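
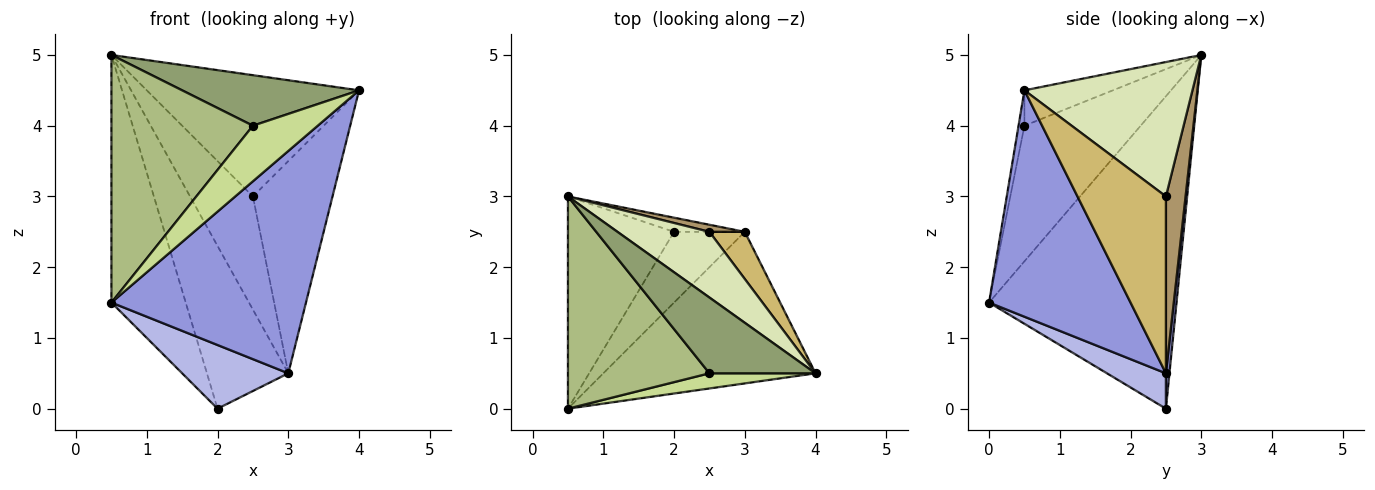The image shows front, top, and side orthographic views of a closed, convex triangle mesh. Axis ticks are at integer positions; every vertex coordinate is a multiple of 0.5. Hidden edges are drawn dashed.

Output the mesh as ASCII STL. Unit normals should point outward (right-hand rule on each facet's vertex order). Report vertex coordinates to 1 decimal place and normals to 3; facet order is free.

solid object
 facet normal -0.887 0.351 -0.301
  outer loop
   vertex 2.0 2.5 0.0
   vertex 0.5 0.0 1.5
   vertex 0.5 3.0 5.0
  endloop
 endfacet
 facet normal 0.043 0.995 -0.087
  outer loop
   vertex 3.0 2.5 0.5
   vertex 2.0 2.5 0.0
   vertex 0.5 3.0 5.0
  endloop
 endfacet
 facet normal 0.515 -0.708 -0.483
  outer loop
   vertex 3.0 2.5 0.5
   vertex 4.0 0.5 4.5
   vertex 0.5 0.0 1.5
  endloop
 endfacet
 facet normal 0.348 -0.627 -0.697
  outer loop
   vertex 3.0 2.5 0.5
   vertex 0.5 0.0 1.5
   vertex 2.0 2.5 0.0
  endloop
 endfacet
 facet normal -0.267 -0.535 0.802
  outer loop
   vertex 2.5 0.5 4.0
   vertex 4.0 0.5 4.5
   vertex 0.5 3.0 5.0
  endloop
 endfacet
 facet normal -0.529 -0.644 0.552
  outer loop
   vertex 2.5 0.5 4.0
   vertex 0.5 3.0 5.0
   vertex 0.5 0.0 1.5
  endloop
 endfacet
 facet normal -0.087 -0.961 0.262
  outer loop
   vertex 2.5 0.5 4.0
   vertex 0.5 0.0 1.5
   vertex 4.0 0.5 4.5
  endloop
 endfacet
 facet normal 0.571 0.722 0.391
  outer loop
   vertex 2.5 2.5 3.0
   vertex 0.5 3.0 5.0
   vertex 4.0 0.5 4.5
  endloop
 endfacet
 facet normal 0.298 0.953 0.060
  outer loop
   vertex 2.5 2.5 3.0
   vertex 3.0 2.5 0.5
   vertex 0.5 3.0 5.0
  endloop
 endfacet
 facet normal 0.735 0.662 0.147
  outer loop
   vertex 2.5 2.5 3.0
   vertex 4.0 0.5 4.5
   vertex 3.0 2.5 0.5
  endloop
 endfacet
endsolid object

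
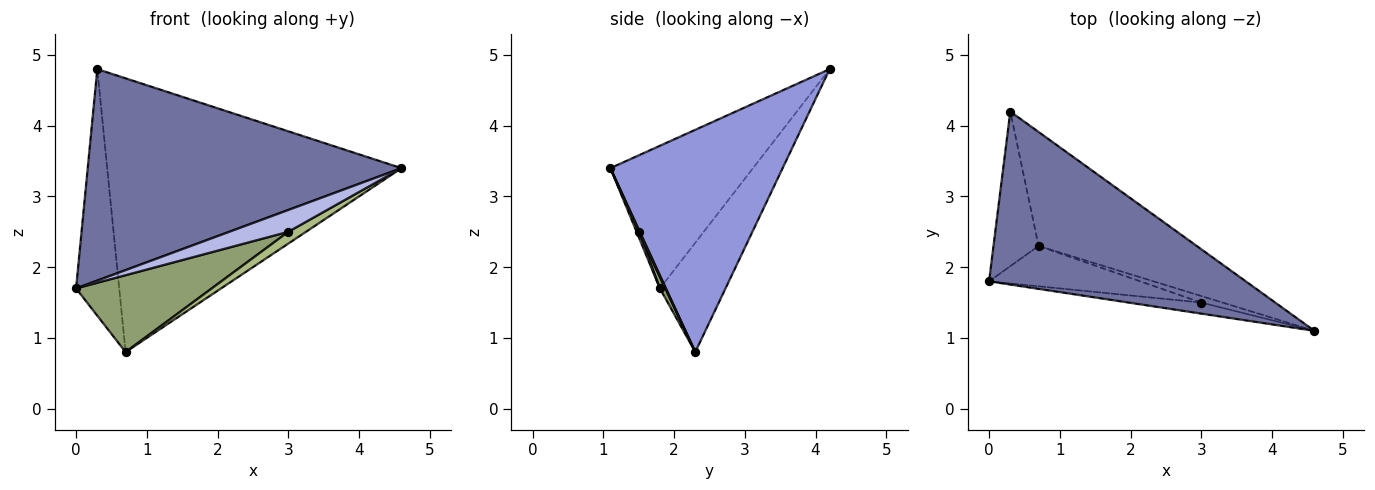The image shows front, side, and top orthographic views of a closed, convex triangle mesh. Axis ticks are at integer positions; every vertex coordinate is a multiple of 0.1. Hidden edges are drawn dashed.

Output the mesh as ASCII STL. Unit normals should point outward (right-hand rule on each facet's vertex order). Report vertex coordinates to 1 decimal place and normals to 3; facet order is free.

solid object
 facet normal -0.332 -0.730 0.597
  outer loop
   vertex 0.3 4.2 4.8
   vertex 0.0 1.8 1.7
   vertex 4.6 1.1 3.4
  endloop
 endfacet
 facet normal -0.790 0.520 -0.326
  outer loop
   vertex 0.7 2.3 0.8
   vertex 0.0 1.8 1.7
   vertex 0.3 4.2 4.8
  endloop
 endfacet
 facet normal 0.475 0.812 -0.338
  outer loop
   vertex 0.7 2.3 0.8
   vertex 0.3 4.2 4.8
   vertex 4.6 1.1 3.4
  endloop
 endfacet
 facet normal 0.031 -0.891 -0.452
  outer loop
   vertex 3.0 1.5 2.5
   vertex 4.6 1.1 3.4
   vertex 0.0 1.8 1.7
  endloop
 endfacet
 facet normal 0.035 -0.885 -0.464
  outer loop
   vertex 3.0 1.5 2.5
   vertex 0.0 1.8 1.7
   vertex 0.7 2.3 0.8
  endloop
 endfacet
 facet normal 0.054 -0.874 -0.484
  outer loop
   vertex 3.0 1.5 2.5
   vertex 0.7 2.3 0.8
   vertex 4.6 1.1 3.4
  endloop
 endfacet
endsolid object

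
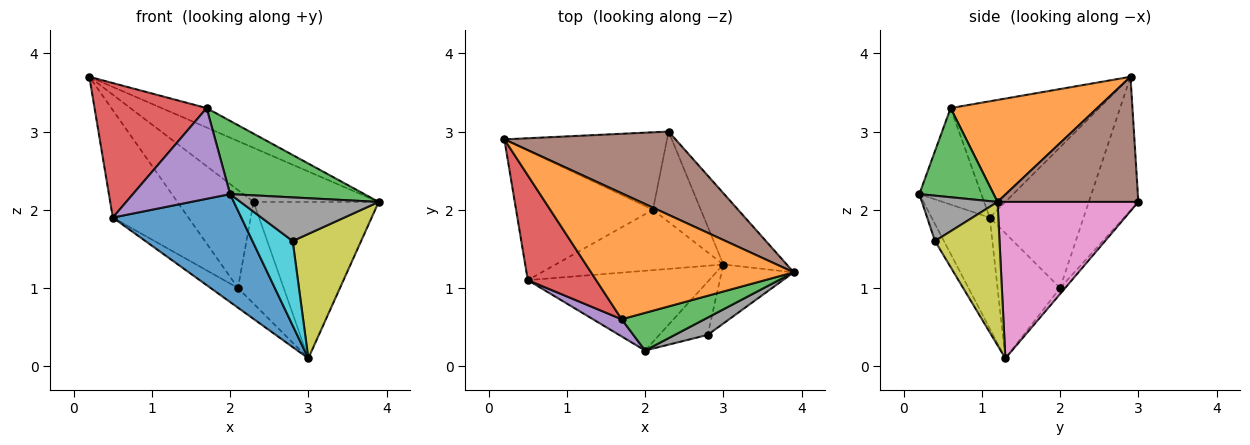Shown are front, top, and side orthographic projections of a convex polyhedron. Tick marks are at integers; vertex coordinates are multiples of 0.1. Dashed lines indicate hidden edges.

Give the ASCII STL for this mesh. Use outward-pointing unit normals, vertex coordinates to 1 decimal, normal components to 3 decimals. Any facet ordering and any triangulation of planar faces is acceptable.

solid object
 facet normal -0.342 -0.756 -0.559
  outer loop
   vertex 0.5 1.1 1.9
   vertex 3.0 1.3 0.1
   vertex 2.0 0.2 2.2
  endloop
 endfacet
 facet normal 0.445 0.137 0.885
  outer loop
   vertex 1.7 0.6 3.3
   vertex 3.9 1.2 2.1
   vertex 0.2 2.9 3.7
  endloop
 endfacet
 facet normal 0.442 -0.798 0.411
  outer loop
   vertex 1.7 0.6 3.3
   vertex 2.0 0.2 2.2
   vertex 3.9 1.2 2.1
  endloop
 endfacet
 facet normal -0.723 -0.545 0.425
  outer loop
   vertex 1.7 0.6 3.3
   vertex 0.2 2.9 3.7
   vertex 0.5 1.1 1.9
  endloop
 endfacet
 facet normal -0.531 -0.832 0.158
  outer loop
   vertex 1.7 0.6 3.3
   vertex 0.5 1.1 1.9
   vertex 2.0 0.2 2.2
  endloop
 endfacet
 facet normal 0.523 0.465 0.715
  outer loop
   vertex 2.3 3.0 2.1
   vertex 0.2 2.9 3.7
   vertex 3.9 1.2 2.1
  endloop
 endfacet
 facet normal 0.715 0.636 -0.290
  outer loop
   vertex 2.3 3.0 2.1
   vertex 3.9 1.2 2.1
   vertex 3.0 1.3 0.1
  endloop
 endfacet
 facet normal 0.453 -0.829 0.328
  outer loop
   vertex 2.8 0.4 1.6
   vertex 3.9 1.2 2.1
   vertex 2.0 0.2 2.2
  endloop
 endfacet
 facet normal 0.648 -0.688 -0.326
  outer loop
   vertex 2.8 0.4 1.6
   vertex 3.0 1.3 0.1
   vertex 3.9 1.2 2.1
  endloop
 endfacet
 facet normal -0.185 -0.832 -0.524
  outer loop
   vertex 2.8 0.4 1.6
   vertex 2.0 0.2 2.2
   vertex 3.0 1.3 0.1
  endloop
 endfacet
 facet normal -0.579 0.253 -0.775
  outer loop
   vertex 2.1 2.0 1.0
   vertex 3.0 1.3 0.1
   vertex 0.5 1.1 1.9
  endloop
 endfacet
 facet normal -0.083 0.745 -0.662
  outer loop
   vertex 2.1 2.0 1.0
   vertex 2.3 3.0 2.1
   vertex 3.0 1.3 0.1
  endloop
 endfacet
 facet normal -0.621 0.500 -0.604
  outer loop
   vertex 2.1 2.0 1.0
   vertex 0.5 1.1 1.9
   vertex 0.2 2.9 3.7
  endloop
 endfacet
 facet normal -0.454 0.699 -0.553
  outer loop
   vertex 2.1 2.0 1.0
   vertex 0.2 2.9 3.7
   vertex 2.3 3.0 2.1
  endloop
 endfacet
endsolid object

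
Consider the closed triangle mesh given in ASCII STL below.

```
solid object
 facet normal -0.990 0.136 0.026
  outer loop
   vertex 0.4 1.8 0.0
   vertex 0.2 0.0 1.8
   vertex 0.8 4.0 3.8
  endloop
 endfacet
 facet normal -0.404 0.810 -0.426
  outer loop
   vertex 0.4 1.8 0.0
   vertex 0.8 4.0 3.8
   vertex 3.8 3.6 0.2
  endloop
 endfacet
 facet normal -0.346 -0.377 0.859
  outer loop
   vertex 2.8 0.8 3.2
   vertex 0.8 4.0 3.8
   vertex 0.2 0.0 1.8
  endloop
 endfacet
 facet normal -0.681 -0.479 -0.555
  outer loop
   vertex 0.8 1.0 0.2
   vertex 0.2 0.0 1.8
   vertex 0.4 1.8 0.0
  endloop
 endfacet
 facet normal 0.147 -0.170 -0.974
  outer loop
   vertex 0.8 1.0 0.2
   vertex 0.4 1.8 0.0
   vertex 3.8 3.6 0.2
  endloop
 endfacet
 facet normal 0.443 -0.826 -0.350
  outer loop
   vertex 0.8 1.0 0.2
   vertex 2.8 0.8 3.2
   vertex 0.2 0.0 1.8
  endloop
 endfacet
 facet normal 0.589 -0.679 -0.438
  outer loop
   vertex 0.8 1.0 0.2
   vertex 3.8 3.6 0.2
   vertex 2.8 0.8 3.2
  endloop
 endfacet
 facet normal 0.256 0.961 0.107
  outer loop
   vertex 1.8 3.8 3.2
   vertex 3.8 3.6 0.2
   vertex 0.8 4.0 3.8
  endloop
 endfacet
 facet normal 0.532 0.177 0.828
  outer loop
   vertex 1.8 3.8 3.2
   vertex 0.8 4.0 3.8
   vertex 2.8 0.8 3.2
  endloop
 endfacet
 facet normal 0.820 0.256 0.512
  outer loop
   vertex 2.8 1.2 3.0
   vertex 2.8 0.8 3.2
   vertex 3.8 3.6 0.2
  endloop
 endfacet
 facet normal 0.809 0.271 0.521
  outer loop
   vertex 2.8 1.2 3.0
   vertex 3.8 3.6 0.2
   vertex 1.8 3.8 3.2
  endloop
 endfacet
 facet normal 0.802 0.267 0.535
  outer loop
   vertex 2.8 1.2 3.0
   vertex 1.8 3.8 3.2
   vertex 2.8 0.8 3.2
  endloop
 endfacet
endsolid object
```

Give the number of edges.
18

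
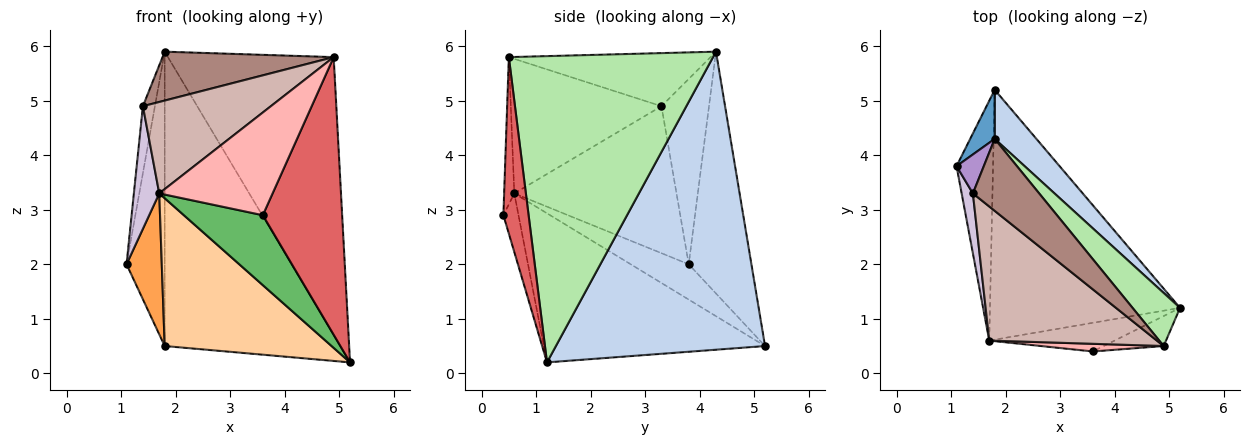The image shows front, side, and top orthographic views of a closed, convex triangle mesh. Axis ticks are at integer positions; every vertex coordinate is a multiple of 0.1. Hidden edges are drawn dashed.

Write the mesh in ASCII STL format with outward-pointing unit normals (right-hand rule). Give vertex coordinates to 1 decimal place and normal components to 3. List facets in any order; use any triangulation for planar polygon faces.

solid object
 facet normal -0.851 0.518 0.086
  outer loop
   vertex 1.8 4.3 5.9
   vertex 1.8 5.2 0.5
   vertex 1.1 3.8 2.0
  endloop
 endfacet
 facet normal 0.762 0.639 0.107
  outer loop
   vertex 1.8 4.3 5.9
   vertex 5.2 1.2 0.2
   vertex 1.8 5.2 0.5
  endloop
 endfacet
 facet normal -0.641 -0.389 -0.662
  outer loop
   vertex 1.7 0.6 3.3
   vertex 1.1 3.8 2.0
   vertex 1.8 5.2 0.5
  endloop
 endfacet
 facet normal -0.559 -0.422 -0.713
  outer loop
   vertex 1.7 0.6 3.3
   vertex 1.8 5.2 0.5
   vertex 5.2 1.2 0.2
  endloop
 endfacet
 facet normal -0.175 -0.911 -0.373
  outer loop
   vertex 1.7 0.6 3.3
   vertex 5.2 1.2 0.2
   vertex 3.6 0.4 2.9
  endloop
 endfacet
 facet normal 0.771 0.626 0.120
  outer loop
   vertex 4.9 0.5 5.8
   vertex 5.2 1.2 0.2
   vertex 1.8 4.3 5.9
  endloop
 endfacet
 facet normal 0.301 -0.948 -0.102
  outer loop
   vertex 4.9 0.5 5.8
   vertex 3.6 0.4 2.9
   vertex 5.2 1.2 0.2
  endloop
 endfacet
 facet normal -0.089 -0.993 0.074
  outer loop
   vertex 4.9 0.5 5.8
   vertex 1.7 0.6 3.3
   vertex 3.6 0.4 2.9
  endloop
 endfacet
 facet normal -0.960 0.243 0.141
  outer loop
   vertex 1.4 3.3 4.9
   vertex 1.8 4.3 5.9
   vertex 1.1 3.8 2.0
  endloop
 endfacet
 facet normal -0.985 -0.154 0.075
  outer loop
   vertex 1.4 3.3 4.9
   vertex 1.1 3.8 2.0
   vertex 1.7 0.6 3.3
  endloop
 endfacet
 facet normal -0.552 -0.469 0.690
  outer loop
   vertex 1.4 3.3 4.9
   vertex 4.9 0.5 5.8
   vertex 1.8 4.3 5.9
  endloop
 endfacet
 facet normal -0.553 -0.469 0.689
  outer loop
   vertex 1.4 3.3 4.9
   vertex 1.7 0.6 3.3
   vertex 4.9 0.5 5.8
  endloop
 endfacet
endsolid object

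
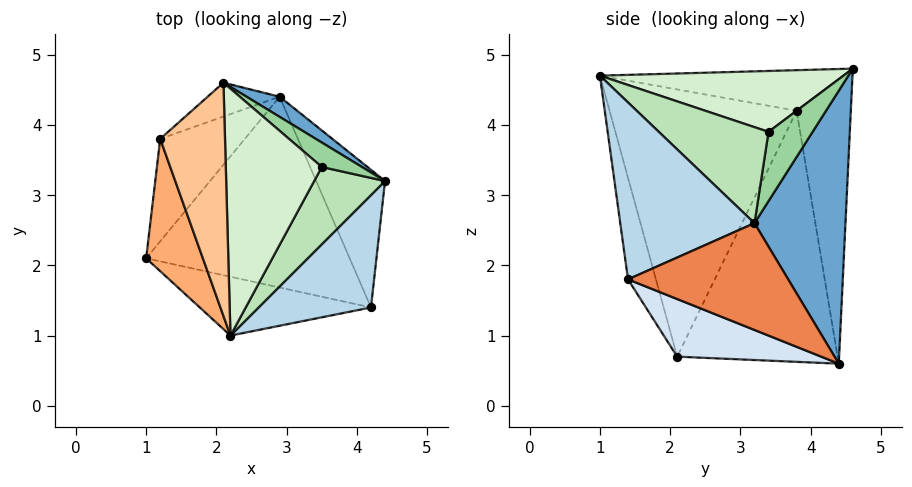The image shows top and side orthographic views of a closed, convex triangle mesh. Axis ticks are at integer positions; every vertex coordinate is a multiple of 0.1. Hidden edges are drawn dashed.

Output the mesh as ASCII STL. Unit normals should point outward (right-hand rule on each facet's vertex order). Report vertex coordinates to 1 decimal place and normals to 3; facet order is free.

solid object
 facet normal 0.566 0.822 0.069
  outer loop
   vertex 2.9 4.4 0.6
   vertex 2.1 4.6 4.8
   vertex 4.4 3.2 2.6
  endloop
 endfacet
 facet normal -0.134 -0.965 -0.225
  outer loop
   vertex 4.2 1.4 1.8
   vertex 2.2 1.0 4.7
   vertex 1.0 2.1 0.7
  endloop
 endfacet
 facet normal 0.801 -0.315 0.509
  outer loop
   vertex 4.2 1.4 1.8
   vertex 4.4 3.2 2.6
   vertex 2.2 1.0 4.7
  endloop
 endfacet
 facet normal 0.263 -0.258 -0.930
  outer loop
   vertex 4.2 1.4 1.8
   vertex 1.0 2.1 0.7
   vertex 2.9 4.4 0.6
  endloop
 endfacet
 facet normal 0.831 0.146 -0.536
  outer loop
   vertex 4.2 1.4 1.8
   vertex 2.9 4.4 0.6
   vertex 4.4 3.2 2.6
  endloop
 endfacet
 facet normal -0.934 -0.298 0.198
  outer loop
   vertex 1.2 3.8 4.2
   vertex 1.0 2.1 0.7
   vertex 2.2 1.0 4.7
  endloop
 endfacet
 facet normal -0.531 -0.038 0.847
  outer loop
   vertex 1.2 3.8 4.2
   vertex 2.2 1.0 4.7
   vertex 2.1 4.6 4.8
  endloop
 endfacet
 facet normal -0.751 0.610 -0.253
  outer loop
   vertex 1.2 3.8 4.2
   vertex 2.9 4.4 0.6
   vertex 1.0 2.1 0.7
  endloop
 endfacet
 facet normal -0.598 0.787 -0.151
  outer loop
   vertex 1.2 3.8 4.2
   vertex 2.1 4.6 4.8
   vertex 2.9 4.4 0.6
  endloop
 endfacet
 facet normal 0.731 0.535 0.424
  outer loop
   vertex 3.5 3.4 3.9
   vertex 4.4 3.2 2.6
   vertex 2.1 4.6 4.8
  endloop
 endfacet
 facet normal 0.783 -0.232 0.578
  outer loop
   vertex 3.5 3.4 3.9
   vertex 2.2 1.0 4.7
   vertex 4.4 3.2 2.6
  endloop
 endfacet
 facet normal 0.536 -0.009 0.844
  outer loop
   vertex 3.5 3.4 3.9
   vertex 2.1 4.6 4.8
   vertex 2.2 1.0 4.7
  endloop
 endfacet
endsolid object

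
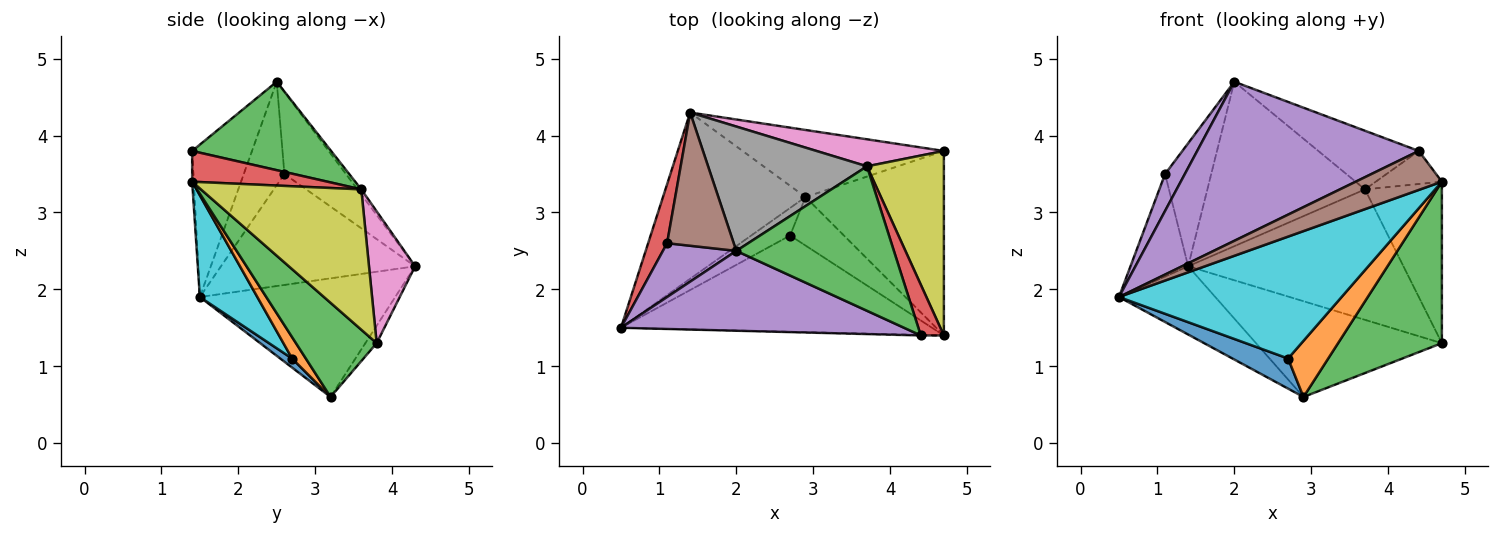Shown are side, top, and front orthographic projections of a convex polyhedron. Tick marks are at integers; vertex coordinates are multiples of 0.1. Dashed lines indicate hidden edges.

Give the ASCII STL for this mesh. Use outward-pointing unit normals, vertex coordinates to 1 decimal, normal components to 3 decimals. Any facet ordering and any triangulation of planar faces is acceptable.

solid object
 facet normal -0.610 0.301 -0.733
  outer loop
   vertex 2.9 3.2 0.6
   vertex 0.5 1.5 1.9
   vertex 1.4 4.3 2.3
  endloop
 endfacet
 facet normal -0.050 0.818 -0.573
  outer loop
   vertex 2.9 3.2 0.6
   vertex 1.4 4.3 2.3
   vertex 4.7 3.8 1.3
  endloop
 endfacet
 facet normal 0.456 -0.586 -0.670
  outer loop
   vertex 2.9 3.2 0.6
   vertex 4.7 3.8 1.3
   vertex 4.7 1.4 3.4
  endloop
 endfacet
 facet normal -0.946 0.281 0.162
  outer loop
   vertex 1.1 2.6 3.5
   vertex 1.4 4.3 2.3
   vertex 0.5 1.5 1.9
  endloop
 endfacet
 facet normal -0.758 -0.369 0.538
  outer loop
   vertex 1.1 2.6 3.5
   vertex 0.5 1.5 1.9
   vertex 2.0 2.5 4.7
  endloop
 endfacet
 facet normal -0.671 0.503 0.545
  outer loop
   vertex 1.1 2.6 3.5
   vertex 2.0 2.5 4.7
   vertex 1.4 4.3 2.3
  endloop
 endfacet
 facet normal 0.205 0.958 0.199
  outer loop
   vertex 3.7 3.6 3.3
   vertex 4.7 3.8 1.3
   vertex 1.4 4.3 2.3
  endloop
 endfacet
 facet normal -0.019 0.798 0.603
  outer loop
   vertex 3.7 3.6 3.3
   vertex 1.4 4.3 2.3
   vertex 2.0 2.5 4.7
  endloop
 endfacet
 facet normal 0.808 0.388 0.443
  outer loop
   vertex 3.7 3.6 3.3
   vertex 4.7 1.4 3.4
   vertex 4.7 3.8 1.3
  endloop
 endfacet
 facet normal 0.199 -0.769 -0.607
  outer loop
   vertex 2.7 2.7 1.1
   vertex 4.7 1.4 3.4
   vertex 0.5 1.5 1.9
  endloop
 endfacet
 facet normal 0.155 -0.729 -0.667
  outer loop
   vertex 2.7 2.7 1.1
   vertex 0.5 1.5 1.9
   vertex 2.9 3.2 0.6
  endloop
 endfacet
 facet normal 0.251 -0.733 -0.632
  outer loop
   vertex 2.7 2.7 1.1
   vertex 2.9 3.2 0.6
   vertex 4.7 1.4 3.4
  endloop
 endfacet
 facet normal 0.461 0.334 0.822
  outer loop
   vertex 4.4 1.4 3.8
   vertex 3.7 3.6 3.3
   vertex 2.0 2.5 4.7
  endloop
 endfacet
 facet normal 0.745 0.364 0.559
  outer loop
   vertex 4.4 1.4 3.8
   vertex 4.7 1.4 3.4
   vertex 3.7 3.6 3.3
  endloop
 endfacet
 facet normal -0.235 -0.869 0.436
  outer loop
   vertex 4.4 1.4 3.8
   vertex 2.0 2.5 4.7
   vertex 0.5 1.5 1.9
  endloop
 endfacet
 facet normal -0.019 -1.000 -0.014
  outer loop
   vertex 4.4 1.4 3.8
   vertex 0.5 1.5 1.9
   vertex 4.7 1.4 3.4
  endloop
 endfacet
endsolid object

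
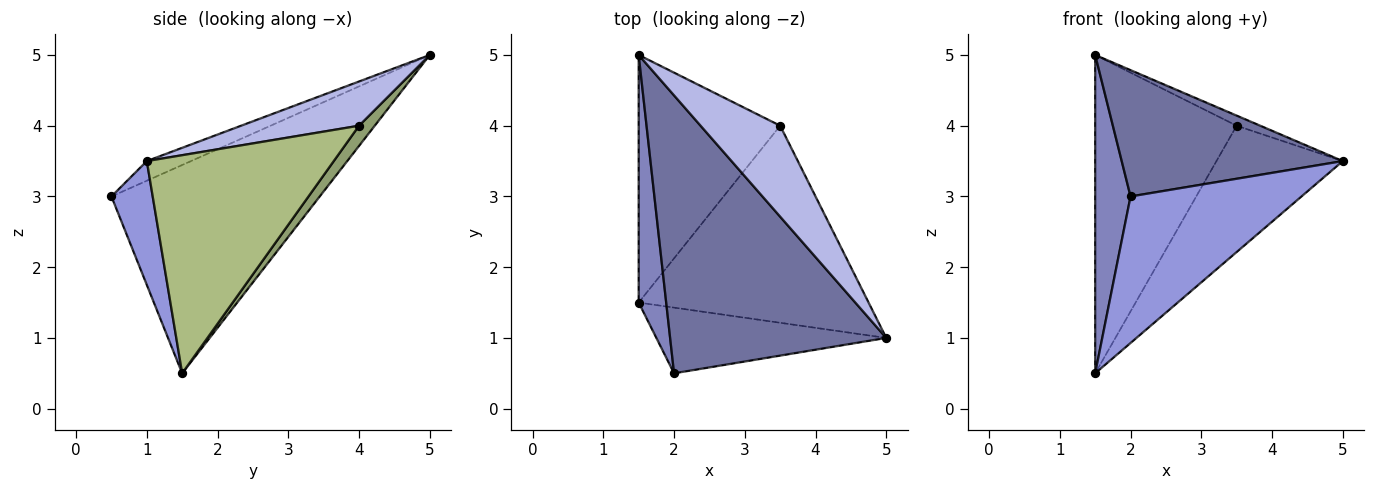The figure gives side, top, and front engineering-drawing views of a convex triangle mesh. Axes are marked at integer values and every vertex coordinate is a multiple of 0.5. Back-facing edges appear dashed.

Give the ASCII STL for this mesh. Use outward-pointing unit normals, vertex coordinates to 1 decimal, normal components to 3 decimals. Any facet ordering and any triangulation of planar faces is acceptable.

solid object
 facet normal -0.082 -0.412 0.907
  outer loop
   vertex 2.0 0.5 3.0
   vertex 5.0 1.0 3.5
   vertex 1.5 5.0 5.0
  endloop
 endfacet
 facet normal -0.978 -0.166 0.129
  outer loop
   vertex 1.5 1.5 0.5
   vertex 2.0 0.5 3.0
   vertex 1.5 5.0 5.0
  endloop
 endfacet
 facet normal 0.215 -0.891 -0.399
  outer loop
   vertex 1.5 1.5 0.5
   vertex 5.0 1.0 3.5
   vertex 2.0 0.5 3.0
  endloop
 endfacet
 facet normal 0.483 0.097 0.870
  outer loop
   vertex 3.5 4.0 4.0
   vertex 1.5 5.0 5.0
   vertex 5.0 1.0 3.5
  endloop
 endfacet
 facet normal 0.087 0.786 -0.612
  outer loop
   vertex 3.5 4.0 4.0
   vertex 1.5 1.5 0.5
   vertex 1.5 5.0 5.0
  endloop
 endfacet
 facet normal 0.624 0.422 -0.658
  outer loop
   vertex 3.5 4.0 4.0
   vertex 5.0 1.0 3.5
   vertex 1.5 1.5 0.5
  endloop
 endfacet
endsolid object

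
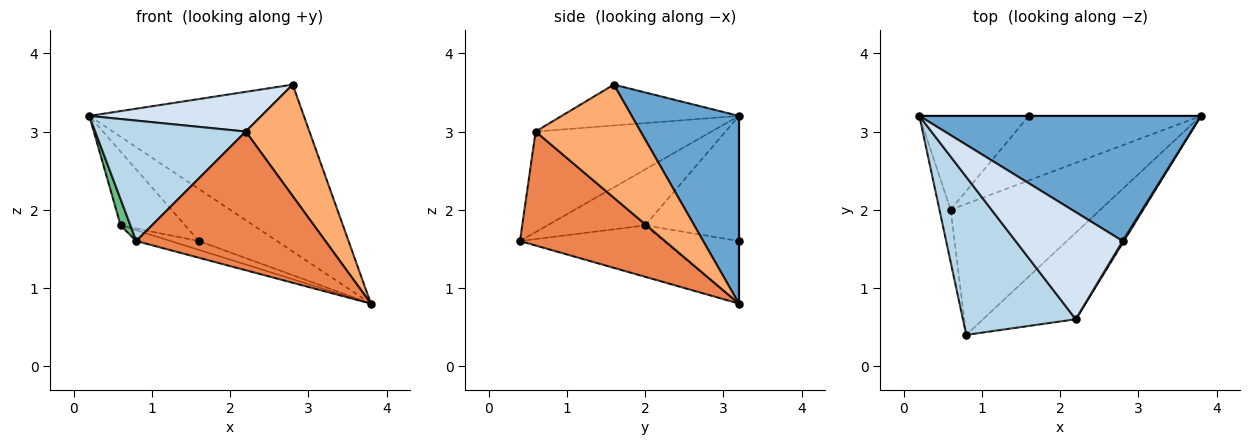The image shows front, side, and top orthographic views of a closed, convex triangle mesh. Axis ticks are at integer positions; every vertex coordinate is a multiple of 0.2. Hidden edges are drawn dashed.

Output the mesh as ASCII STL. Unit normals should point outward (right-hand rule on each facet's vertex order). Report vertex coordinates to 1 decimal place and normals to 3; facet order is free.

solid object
 facet normal 0.371 0.743 0.557
  outer loop
   vertex 2.8 1.6 3.6
   vertex 3.8 3.2 0.8
   vertex 0.2 3.2 3.2
  endloop
 endfacet
 facet normal 0.000 1.000 0.000
  outer loop
   vertex 1.6 3.2 1.6
   vertex 0.2 3.2 3.2
   vertex 3.8 3.2 0.8
  endloop
 endfacet
 facet normal -0.578 -0.495 0.649
  outer loop
   vertex 2.2 0.6 3.0
   vertex 0.2 3.2 3.2
   vertex 0.8 0.4 1.6
  endloop
 endfacet
 facet normal -0.337 -0.327 0.883
  outer loop
   vertex 2.2 0.6 3.0
   vertex 2.8 1.6 3.6
   vertex 0.2 3.2 3.2
  endloop
 endfacet
 facet normal 0.545 -0.711 -0.444
  outer loop
   vertex 2.2 0.6 3.0
   vertex 0.8 0.4 1.6
   vertex 3.8 3.2 0.8
  endloop
 endfacet
 facet normal 0.855 -0.518 0.009
  outer loop
   vertex 2.2 0.6 3.0
   vertex 3.8 3.2 0.8
   vertex 2.8 1.6 3.6
  endloop
 endfacet
 facet normal -0.324 0.077 -0.943
  outer loop
   vertex 0.6 2.0 1.8
   vertex 3.8 3.2 0.8
   vertex 0.8 0.4 1.6
  endloop
 endfacet
 facet normal -0.339 0.127 -0.932
  outer loop
   vertex 0.6 2.0 1.8
   vertex 1.6 3.2 1.6
   vertex 3.8 3.2 0.8
  endloop
 endfacet
 facet normal -0.976 -0.098 -0.195
  outer loop
   vertex 0.6 2.0 1.8
   vertex 0.8 0.4 1.6
   vertex 0.2 3.2 3.2
  endloop
 endfacet
 facet normal -0.668 0.460 -0.585
  outer loop
   vertex 0.6 2.0 1.8
   vertex 0.2 3.2 3.2
   vertex 1.6 3.2 1.6
  endloop
 endfacet
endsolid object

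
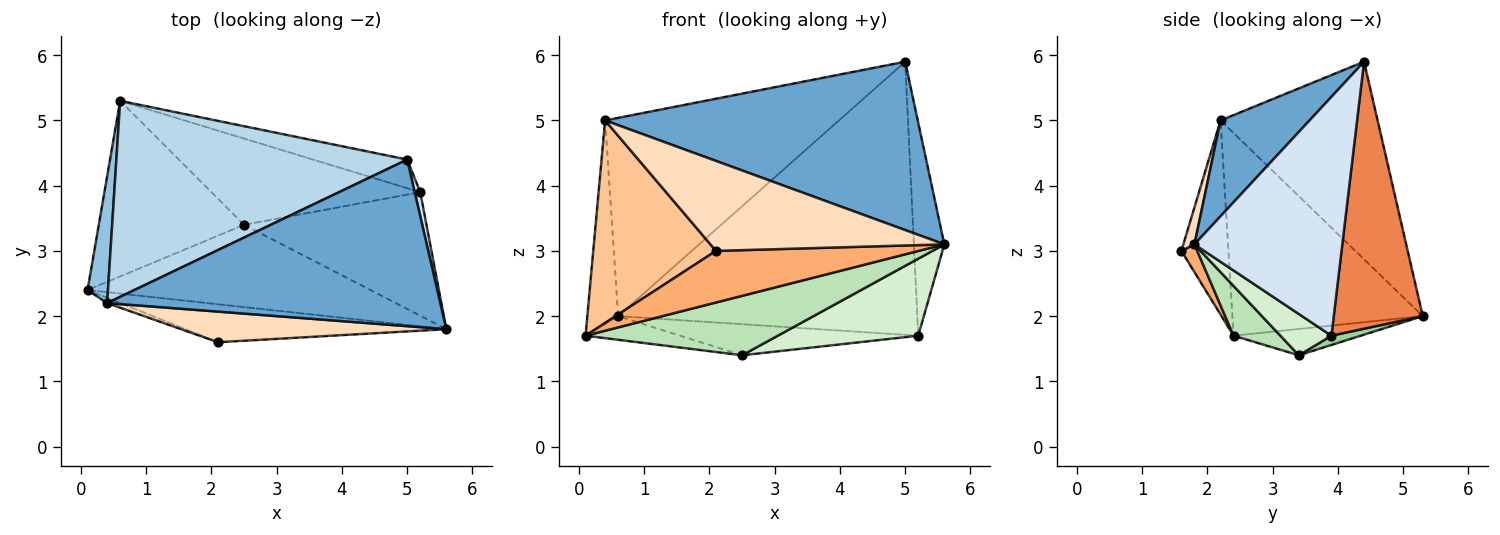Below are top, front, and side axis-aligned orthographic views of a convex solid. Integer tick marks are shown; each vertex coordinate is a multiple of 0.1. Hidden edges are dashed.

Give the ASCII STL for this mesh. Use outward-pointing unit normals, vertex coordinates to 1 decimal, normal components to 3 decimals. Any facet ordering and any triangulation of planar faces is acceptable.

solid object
 facet normal 0.198 -0.697 0.689
  outer loop
   vertex 0.4 2.2 5.0
   vertex 5.6 1.8 3.1
   vertex 5.0 4.4 5.9
  endloop
 endfacet
 facet normal -0.982 0.159 0.099
  outer loop
   vertex 0.4 2.2 5.0
   vertex 0.6 5.3 2.0
   vertex 0.1 2.4 1.7
  endloop
 endfacet
 facet normal -0.431 0.642 0.634
  outer loop
   vertex 0.4 2.2 5.0
   vertex 5.0 4.4 5.9
   vertex 0.6 5.3 2.0
  endloop
 endfacet
 facet normal 0.979 0.202 0.023
  outer loop
   vertex 5.2 3.9 1.7
   vertex 5.0 4.4 5.9
   vertex 5.6 1.8 3.1
  endloop
 endfacet
 facet normal 0.284 0.954 -0.100
  outer loop
   vertex 5.2 3.9 1.7
   vertex 0.6 5.3 2.0
   vertex 5.0 4.4 5.9
  endloop
 endfacet
 facet normal 0.063 -0.804 -0.591
  outer loop
   vertex 2.1 1.6 3.0
   vertex 0.1 2.4 1.7
   vertex 5.6 1.8 3.1
  endloop
 endfacet
 facet normal -0.358 -0.934 -0.024
  outer loop
   vertex 2.1 1.6 3.0
   vertex 0.4 2.2 5.0
   vertex 0.1 2.4 1.7
  endloop
 endfacet
 facet normal 0.045 -0.946 0.322
  outer loop
   vertex 2.1 1.6 3.0
   vertex 5.6 1.8 3.1
   vertex 0.4 2.2 5.0
  endloop
 endfacet
 facet normal -0.177 0.131 -0.975
  outer loop
   vertex 2.5 3.4 1.4
   vertex 0.1 2.4 1.7
   vertex 0.6 5.3 2.0
  endloop
 endfacet
 facet normal 0.042 0.339 -0.940
  outer loop
   vertex 2.5 3.4 1.4
   vertex 0.6 5.3 2.0
   vertex 5.2 3.9 1.7
  endloop
 endfacet
 facet normal 0.141 -0.579 -0.803
  outer loop
   vertex 2.5 3.4 1.4
   vertex 5.6 1.8 3.1
   vertex 0.1 2.4 1.7
  endloop
 endfacet
 facet normal 0.189 -0.520 -0.833
  outer loop
   vertex 2.5 3.4 1.4
   vertex 5.2 3.9 1.7
   vertex 5.6 1.8 3.1
  endloop
 endfacet
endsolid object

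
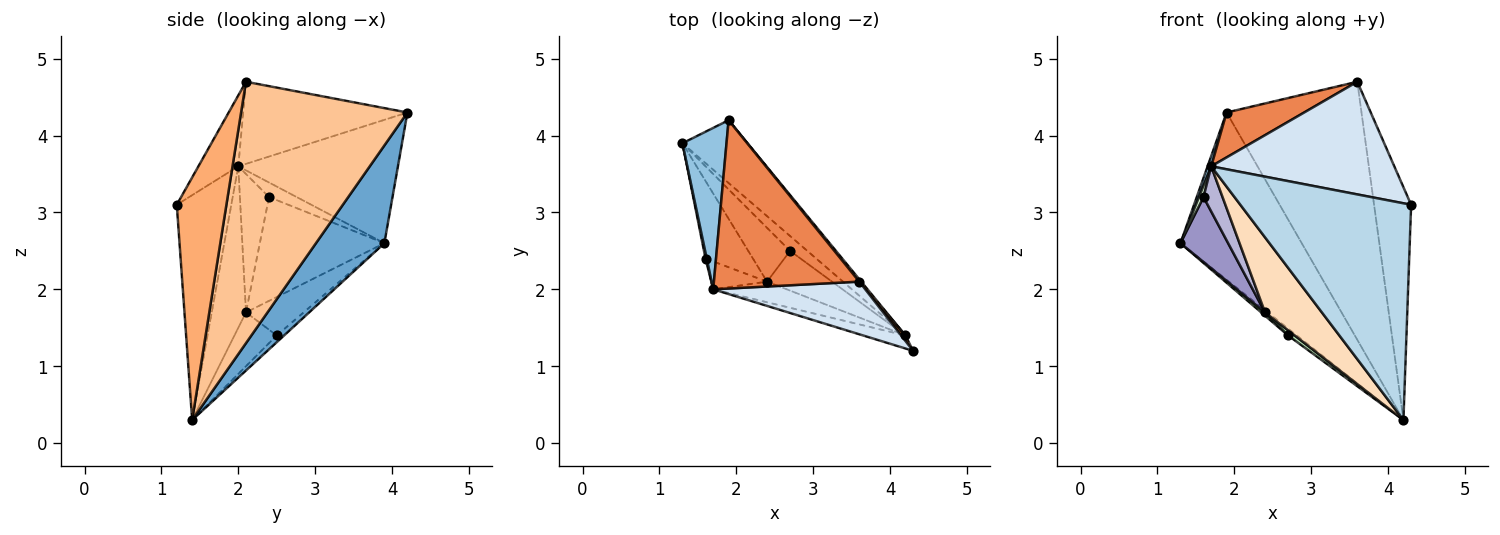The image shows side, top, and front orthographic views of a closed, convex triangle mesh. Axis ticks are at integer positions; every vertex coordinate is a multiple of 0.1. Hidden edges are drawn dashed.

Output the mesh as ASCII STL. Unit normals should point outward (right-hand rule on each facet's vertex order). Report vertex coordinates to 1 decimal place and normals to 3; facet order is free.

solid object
 facet normal 0.467 0.828 -0.311
  outer loop
   vertex 4.2 1.4 0.3
   vertex 1.3 3.9 2.6
   vertex 1.9 4.2 4.3
  endloop
 endfacet
 facet normal -0.942 -0.021 0.336
  outer loop
   vertex 1.7 2.0 3.6
   vertex 1.9 4.2 4.3
   vertex 1.3 3.9 2.6
  endloop
 endfacet
 facet normal -0.304 -0.951 -0.057
  outer loop
   vertex 1.7 2.0 3.6
   vertex 4.2 1.4 0.3
   vertex 4.3 1.2 3.1
  endloop
 endfacet
 facet normal -0.194 -0.889 0.415
  outer loop
   vertex 3.6 2.1 4.7
   vertex 1.7 2.0 3.6
   vertex 4.3 1.2 3.1
  endloop
 endfacet
 facet normal -0.479 -0.226 0.848
  outer loop
   vertex 3.6 2.1 4.7
   vertex 1.9 4.2 4.3
   vertex 1.7 2.0 3.6
  endloop
 endfacet
 facet normal 0.801 0.598 0.014
  outer loop
   vertex 3.6 2.1 4.7
   vertex 4.3 1.2 3.1
   vertex 4.2 1.4 0.3
  endloop
 endfacet
 facet normal 0.777 0.630 0.006
  outer loop
   vertex 3.6 2.1 4.7
   vertex 4.2 1.4 0.3
   vertex 1.9 4.2 4.3
  endloop
 endfacet
 facet normal -0.502 -0.834 -0.229
  outer loop
   vertex 2.4 2.1 1.7
   vertex 4.2 1.4 0.3
   vertex 1.7 2.0 3.6
  endloop
 endfacet
 facet normal -0.336 0.397 -0.854
  outer loop
   vertex 2.7 2.5 1.4
   vertex 1.3 3.9 2.6
   vertex 4.2 1.4 0.3
  endloop
 endfacet
 facet normal -0.676 -0.045 -0.736
  outer loop
   vertex 2.7 2.5 1.4
   vertex 2.4 2.1 1.7
   vertex 1.3 3.9 2.6
  endloop
 endfacet
 facet normal -0.635 -0.099 -0.766
  outer loop
   vertex 2.7 2.5 1.4
   vertex 4.2 1.4 0.3
   vertex 2.4 2.1 1.7
  endloop
 endfacet
 facet normal -0.983 -0.164 0.082
  outer loop
   vertex 1.6 2.4 3.2
   vertex 1.7 2.0 3.6
   vertex 1.3 3.9 2.6
  endloop
 endfacet
 facet normal -0.859 -0.329 -0.392
  outer loop
   vertex 1.6 2.4 3.2
   vertex 1.3 3.9 2.6
   vertex 2.4 2.1 1.7
  endloop
 endfacet
 facet normal -0.793 -0.518 -0.320
  outer loop
   vertex 1.6 2.4 3.2
   vertex 2.4 2.1 1.7
   vertex 1.7 2.0 3.6
  endloop
 endfacet
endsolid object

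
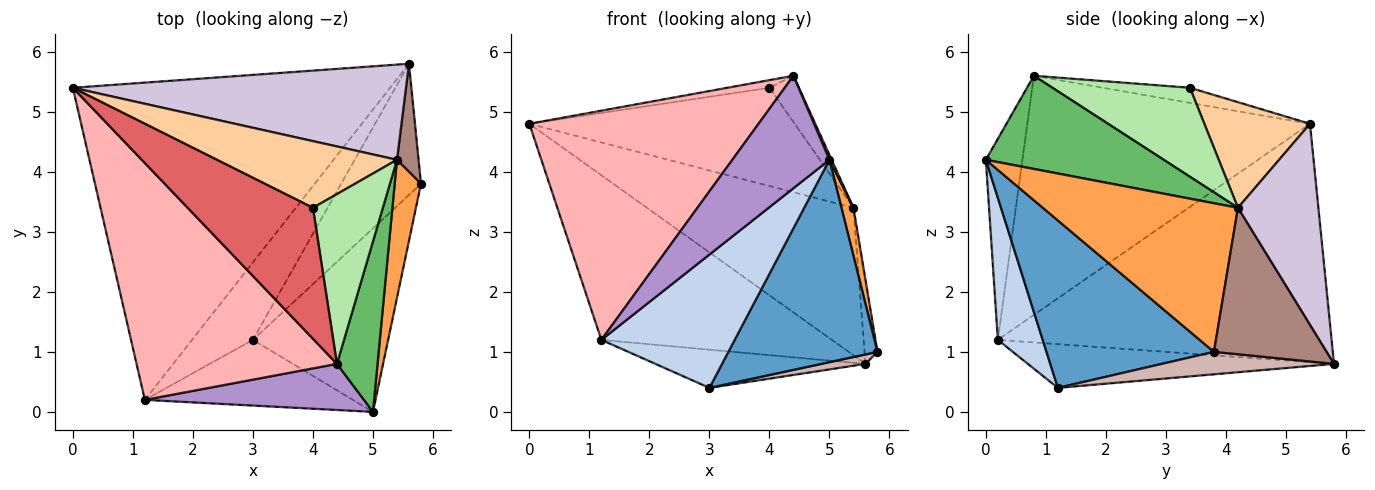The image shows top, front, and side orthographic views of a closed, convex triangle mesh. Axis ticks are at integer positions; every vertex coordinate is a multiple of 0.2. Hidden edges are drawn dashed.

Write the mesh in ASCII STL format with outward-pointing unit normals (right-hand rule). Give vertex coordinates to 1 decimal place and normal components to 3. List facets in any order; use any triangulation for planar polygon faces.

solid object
 facet normal 0.639 -0.570 -0.516
  outer loop
   vertex 3.0 1.2 0.4
   vertex 5.8 3.8 1.0
   vertex 5.0 0.0 4.2
  endloop
 endfacet
 facet normal 0.289 -0.859 -0.423
  outer loop
   vertex 1.2 0.2 1.2
   vertex 3.0 1.2 0.4
   vertex 5.0 0.0 4.2
  endloop
 endfacet
 facet normal 0.983 -0.060 0.174
  outer loop
   vertex 5.4 4.2 3.4
   vertex 5.0 0.0 4.2
   vertex 5.8 3.8 1.0
  endloop
 endfacet
 facet normal 0.313 0.786 0.533
  outer loop
   vertex 5.4 4.2 3.4
   vertex 0.0 5.4 4.8
   vertex 4.0 3.4 5.4
  endloop
 endfacet
 facet normal 0.917 -0.011 0.399
  outer loop
   vertex 4.4 0.8 5.6
   vertex 5.0 0.0 4.2
   vertex 5.4 4.2 3.4
  endloop
 endfacet
 facet normal 0.775 0.166 0.609
  outer loop
   vertex 4.4 0.8 5.6
   vertex 5.4 4.2 3.4
   vertex 4.0 3.4 5.4
  endloop
 endfacet
 facet normal -0.120 0.058 0.991
  outer loop
   vertex 4.4 0.8 5.6
   vertex 4.0 3.4 5.4
   vertex 0.0 5.4 4.8
  endloop
 endfacet
 facet normal -0.651 -0.528 0.545
  outer loop
   vertex 4.4 0.8 5.6
   vertex 0.0 5.4 4.8
   vertex 1.2 0.2 1.2
  endloop
 endfacet
 facet normal -0.329 -0.874 0.358
  outer loop
   vertex 4.4 0.8 5.6
   vertex 1.2 0.2 1.2
   vertex 5.0 0.0 4.2
  endloop
 endfacet
 facet normal 0.311 0.799 0.515
  outer loop
   vertex 5.6 5.8 0.8
   vertex 0.0 5.4 4.8
   vertex 5.4 4.2 3.4
  endloop
 endfacet
 facet normal 0.983 0.113 0.145
  outer loop
   vertex 5.6 5.8 0.8
   vertex 5.4 4.2 3.4
   vertex 5.8 3.8 1.0
  endloop
 endfacet
 facet normal 0.270 -0.069 -0.960
  outer loop
   vertex 5.6 5.8 0.8
   vertex 5.8 3.8 1.0
   vertex 3.0 1.2 0.4
  endloop
 endfacet
 facet normal -0.555 0.383 -0.738
  outer loop
   vertex 5.6 5.8 0.8
   vertex 1.2 0.2 1.2
   vertex 0.0 5.4 4.8
  endloop
 endfacet
 facet normal -0.542 0.372 -0.754
  outer loop
   vertex 5.6 5.8 0.8
   vertex 3.0 1.2 0.4
   vertex 1.2 0.2 1.2
  endloop
 endfacet
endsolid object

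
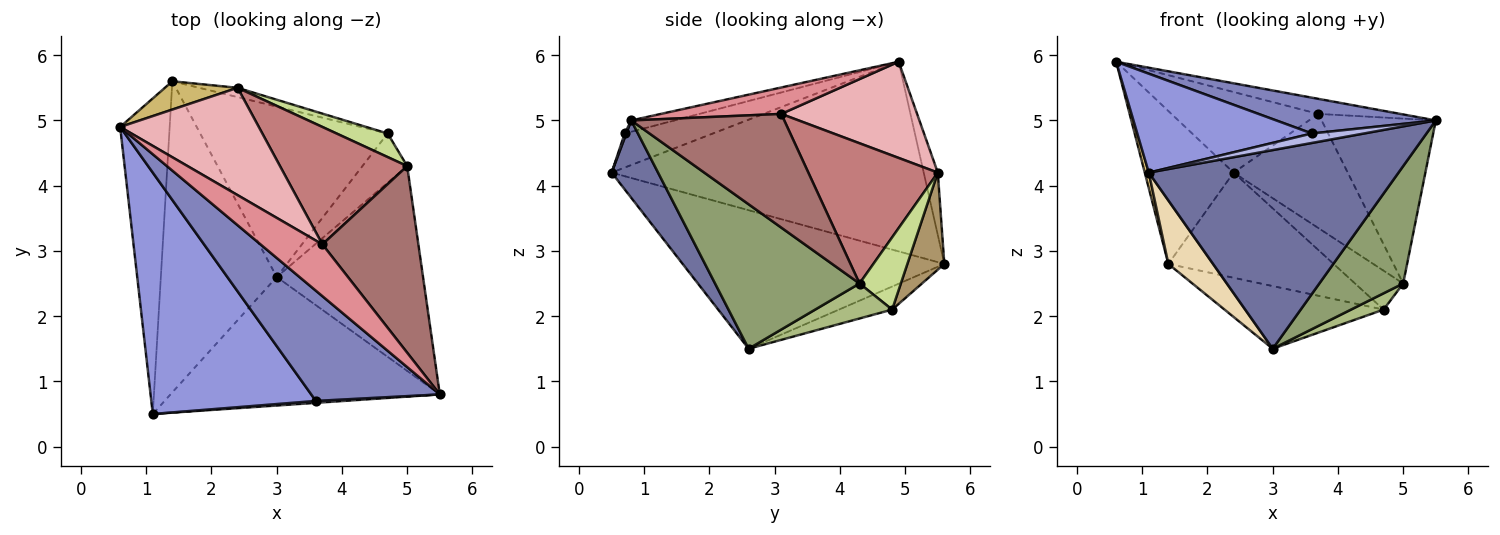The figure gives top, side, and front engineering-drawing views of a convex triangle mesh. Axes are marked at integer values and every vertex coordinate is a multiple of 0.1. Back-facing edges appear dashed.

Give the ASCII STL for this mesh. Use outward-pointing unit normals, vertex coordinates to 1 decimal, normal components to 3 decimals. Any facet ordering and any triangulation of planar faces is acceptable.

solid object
 facet normal 0.154 -0.830 -0.537
  outer loop
   vertex 3.0 2.6 1.5
   vertex 5.5 0.8 5.0
   vertex 1.1 0.5 4.2
  endloop
 endfacet
 facet normal -0.084 -0.308 0.948
  outer loop
   vertex 3.6 0.7 4.8
   vertex 5.5 0.8 5.0
   vertex 0.6 4.9 5.9
  endloop
 endfacet
 facet normal -0.188 -0.372 0.909
  outer loop
   vertex 3.6 0.7 4.8
   vertex 0.6 4.9 5.9
   vertex 1.1 0.5 4.2
  endloop
 endfacet
 facet normal 0.031 -0.980 0.199
  outer loop
   vertex 3.6 0.7 4.8
   vertex 1.1 0.5 4.2
   vertex 5.5 0.8 5.0
  endloop
 endfacet
 facet normal 0.651 -0.378 -0.659
  outer loop
   vertex 5.0 4.3 2.5
   vertex 5.5 0.8 5.0
   vertex 3.0 2.6 1.5
  endloop
 endfacet
 facet normal 0.596 -0.252 -0.762
  outer loop
   vertex 5.0 4.3 2.5
   vertex 3.0 2.6 1.5
   vertex 4.7 4.8 2.1
  endloop
 endfacet
 facet normal 0.592 0.689 0.418
  outer loop
   vertex 5.0 4.3 2.5
   vertex 4.7 4.8 2.1
   vertex 2.4 5.5 4.2
  endloop
 endfacet
 facet normal -0.115 0.343 -0.932
  outer loop
   vertex 1.4 5.6 2.8
   vertex 4.7 4.8 2.1
   vertex 3.0 2.6 1.5
  endloop
 endfacet
 facet normal 0.217 0.972 -0.086
  outer loop
   vertex 1.4 5.6 2.8
   vertex 2.4 5.5 4.2
   vertex 4.7 4.8 2.1
  endloop
 endfacet
 facet normal -0.154 0.972 0.180
  outer loop
   vertex 1.4 5.6 2.8
   vertex 0.6 4.9 5.9
   vertex 2.4 5.5 4.2
  endloop
 endfacet
 facet normal -0.968 -0.012 -0.252
  outer loop
   vertex 1.4 5.6 2.8
   vertex 1.1 0.5 4.2
   vertex 0.6 4.9 5.9
  endloop
 endfacet
 facet normal -0.761 -0.130 -0.636
  outer loop
   vertex 1.4 5.6 2.8
   vertex 3.0 2.6 1.5
   vertex 1.1 0.5 4.2
  endloop
 endfacet
 facet normal 0.664 0.495 0.560
  outer loop
   vertex 3.7 3.1 5.1
   vertex 5.5 0.8 5.0
   vertex 5.0 4.3 2.5
  endloop
 endfacet
 facet normal 0.620 0.547 0.562
  outer loop
   vertex 3.7 3.1 5.1
   vertex 5.0 4.3 2.5
   vertex 2.4 5.5 4.2
  endloop
 endfacet
 facet normal 0.379 0.258 0.889
  outer loop
   vertex 3.7 3.1 5.1
   vertex 0.6 4.9 5.9
   vertex 5.5 0.8 5.0
  endloop
 endfacet
 facet normal 0.485 0.525 0.699
  outer loop
   vertex 3.7 3.1 5.1
   vertex 2.4 5.5 4.2
   vertex 0.6 4.9 5.9
  endloop
 endfacet
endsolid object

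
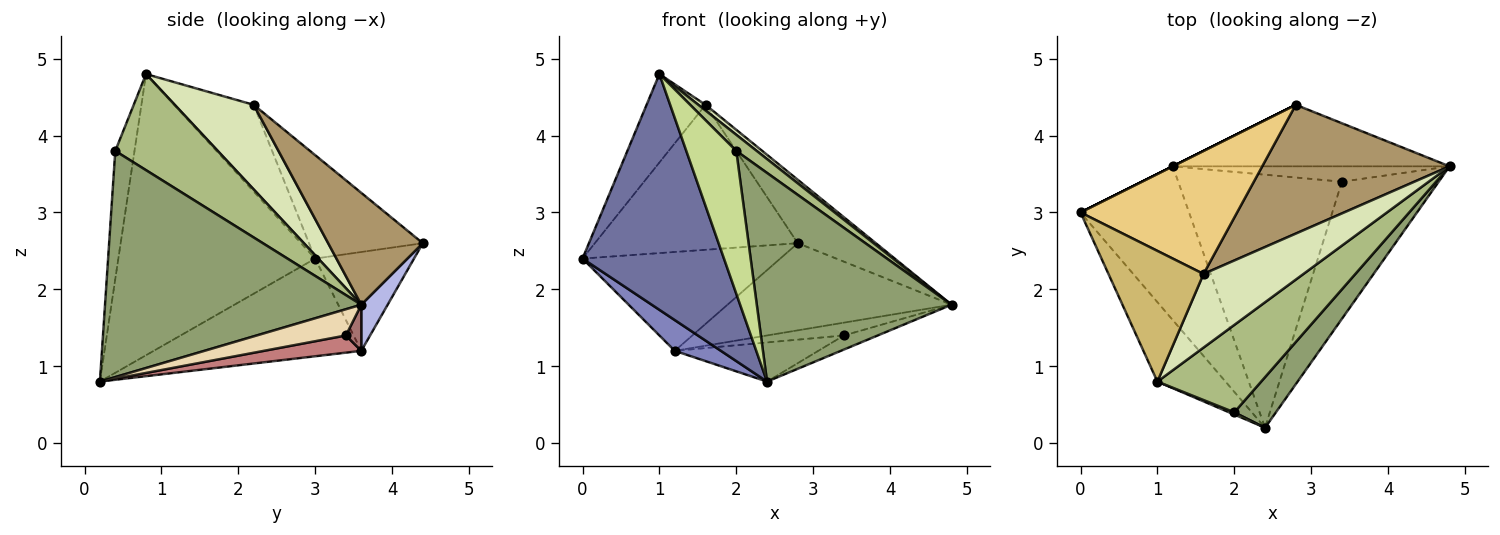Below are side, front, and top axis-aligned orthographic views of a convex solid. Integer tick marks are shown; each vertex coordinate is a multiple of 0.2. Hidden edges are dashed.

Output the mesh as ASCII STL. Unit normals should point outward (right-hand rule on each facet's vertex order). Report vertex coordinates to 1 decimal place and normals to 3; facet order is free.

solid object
 facet normal -0.797 -0.573 -0.193
  outer loop
   vertex 1.0 0.8 4.8
   vertex 0.0 3.0 2.4
   vertex 2.4 0.2 0.8
  endloop
 endfacet
 facet normal -0.662 -0.147 -0.735
  outer loop
   vertex 1.2 3.6 1.2
   vertex 2.4 0.2 0.8
   vertex 0.0 3.0 2.4
  endloop
 endfacet
 facet normal -0.447 0.894 0.000
  outer loop
   vertex 1.2 3.6 1.2
   vertex 0.0 3.0 2.4
   vertex 2.8 4.4 2.6
  endloop
 endfacet
 facet normal 0.096 0.813 -0.574
  outer loop
   vertex 1.2 3.6 1.2
   vertex 2.8 4.4 2.6
   vertex 4.8 3.6 1.8
  endloop
 endfacet
 facet normal 0.788 -0.599 0.145
  outer loop
   vertex 2.0 0.4 3.8
   vertex 2.4 0.2 0.8
   vertex 4.8 3.6 1.8
  endloop
 endfacet
 facet normal 0.673 -0.135 0.727
  outer loop
   vertex 2.0 0.4 3.8
   vertex 4.8 3.6 1.8
   vertex 1.0 0.8 4.8
  endloop
 endfacet
 facet normal -0.359 -0.933 0.014
  outer loop
   vertex 2.0 0.4 3.8
   vertex 1.0 0.8 4.8
   vertex 2.4 0.2 0.8
  endloop
 endfacet
 facet normal 0.645 -0.059 0.762
  outer loop
   vertex 1.6 2.2 4.4
   vertex 1.0 0.8 4.8
   vertex 4.8 3.6 1.8
  endloop
 endfacet
 facet normal 0.472 0.390 0.791
  outer loop
   vertex 1.6 2.2 4.4
   vertex 4.8 3.6 1.8
   vertex 2.8 4.4 2.6
  endloop
 endfacet
 facet normal -0.603 0.447 0.661
  outer loop
   vertex 1.6 2.2 4.4
   vertex 0.0 3.0 2.4
   vertex 1.0 0.8 4.8
  endloop
 endfacet
 facet normal -0.393 0.701 0.595
  outer loop
   vertex 1.6 2.2 4.4
   vertex 2.8 4.4 2.6
   vertex 0.0 3.0 2.4
  endloop
 endfacet
 facet normal 0.260 0.099 -0.960
  outer loop
   vertex 3.4 3.4 1.4
   vertex 4.8 3.6 1.8
   vertex 2.4 0.2 0.8
  endloop
 endfacet
 facet normal 0.127 0.635 -0.762
  outer loop
   vertex 3.4 3.4 1.4
   vertex 1.2 3.6 1.2
   vertex 4.8 3.6 1.8
  endloop
 endfacet
 facet normal 0.103 0.152 -0.983
  outer loop
   vertex 3.4 3.4 1.4
   vertex 2.4 0.2 0.8
   vertex 1.2 3.6 1.2
  endloop
 endfacet
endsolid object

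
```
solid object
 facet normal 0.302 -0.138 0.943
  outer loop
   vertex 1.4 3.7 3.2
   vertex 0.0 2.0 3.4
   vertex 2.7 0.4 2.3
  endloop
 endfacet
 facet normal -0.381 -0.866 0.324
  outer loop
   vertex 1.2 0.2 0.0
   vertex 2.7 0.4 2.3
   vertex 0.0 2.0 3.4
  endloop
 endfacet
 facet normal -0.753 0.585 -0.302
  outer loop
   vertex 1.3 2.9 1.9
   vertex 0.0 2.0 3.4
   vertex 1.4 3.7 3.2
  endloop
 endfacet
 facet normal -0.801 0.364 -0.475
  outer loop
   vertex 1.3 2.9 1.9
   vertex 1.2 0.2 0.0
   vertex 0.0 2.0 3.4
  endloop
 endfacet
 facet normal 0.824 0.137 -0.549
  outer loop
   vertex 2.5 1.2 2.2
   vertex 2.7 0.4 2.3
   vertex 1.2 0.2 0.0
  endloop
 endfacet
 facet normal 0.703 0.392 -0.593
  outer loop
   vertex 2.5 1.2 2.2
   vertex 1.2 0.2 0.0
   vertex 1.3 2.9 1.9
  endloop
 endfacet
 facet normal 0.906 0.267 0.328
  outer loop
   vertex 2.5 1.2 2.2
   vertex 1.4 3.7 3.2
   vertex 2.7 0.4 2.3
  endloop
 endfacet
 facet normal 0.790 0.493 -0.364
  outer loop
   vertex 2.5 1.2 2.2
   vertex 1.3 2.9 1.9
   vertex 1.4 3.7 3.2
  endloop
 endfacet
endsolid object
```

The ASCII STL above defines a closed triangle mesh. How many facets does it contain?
8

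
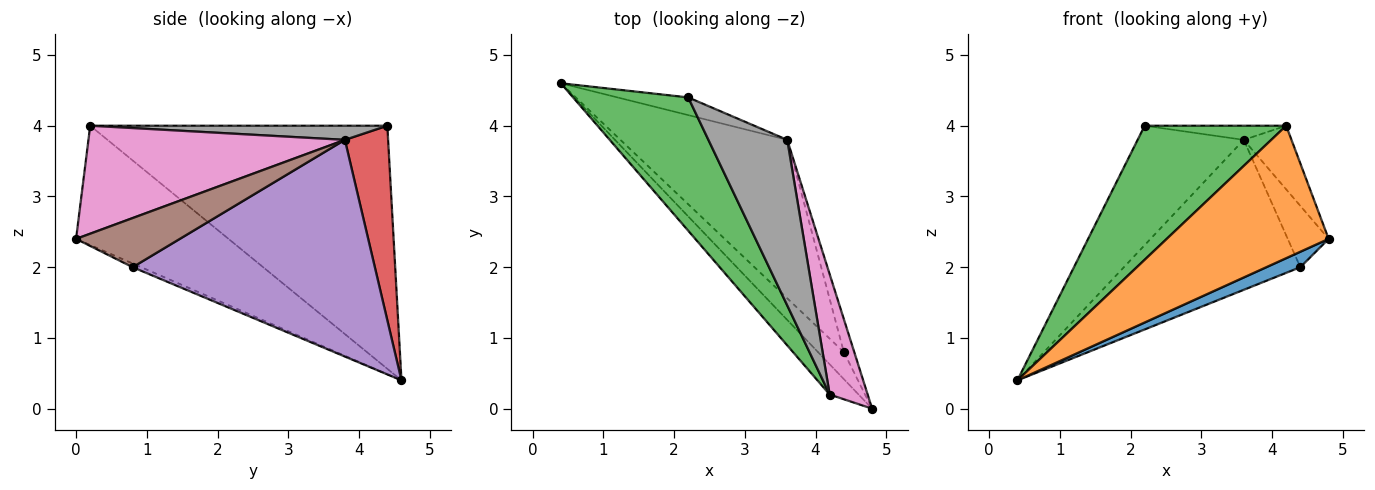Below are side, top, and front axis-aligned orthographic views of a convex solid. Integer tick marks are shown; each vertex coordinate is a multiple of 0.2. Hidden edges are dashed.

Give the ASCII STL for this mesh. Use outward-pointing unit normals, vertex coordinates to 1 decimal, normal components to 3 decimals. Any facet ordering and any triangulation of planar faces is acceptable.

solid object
 facet normal -0.123 -0.492 -0.862
  outer loop
   vertex 4.4 0.8 2.0
   vertex 4.8 0.0 2.4
   vertex 0.4 4.6 0.4
  endloop
 endfacet
 facet normal -0.676 -0.718 -0.164
  outer loop
   vertex 4.2 0.2 4.0
   vertex 0.4 4.6 0.4
   vertex 4.8 0.0 2.4
  endloop
 endfacet
 facet normal -0.830 -0.395 0.393
  outer loop
   vertex 4.2 0.2 4.0
   vertex 2.2 4.4 4.0
   vertex 0.4 4.6 0.4
  endloop
 endfacet
 facet normal 0.374 0.917 -0.136
  outer loop
   vertex 3.6 3.8 3.8
   vertex 0.4 4.6 0.4
   vertex 2.2 4.4 4.0
  endloop
 endfacet
 facet normal 0.686 0.500 -0.528
  outer loop
   vertex 3.6 3.8 3.8
   vertex 4.4 0.8 2.0
   vertex 0.4 4.6 0.4
  endloop
 endfacet
 facet normal 0.913 0.360 -0.194
  outer loop
   vertex 3.6 3.8 3.8
   vertex 4.8 0.0 2.4
   vertex 4.4 0.8 2.0
  endloop
 endfacet
 facet normal 0.929 0.173 0.327
  outer loop
   vertex 3.6 3.8 3.8
   vertex 4.2 0.2 4.0
   vertex 4.8 0.0 2.4
  endloop
 endfacet
 facet normal 0.176 0.084 0.981
  outer loop
   vertex 3.6 3.8 3.8
   vertex 2.2 4.4 4.0
   vertex 4.2 0.2 4.0
  endloop
 endfacet
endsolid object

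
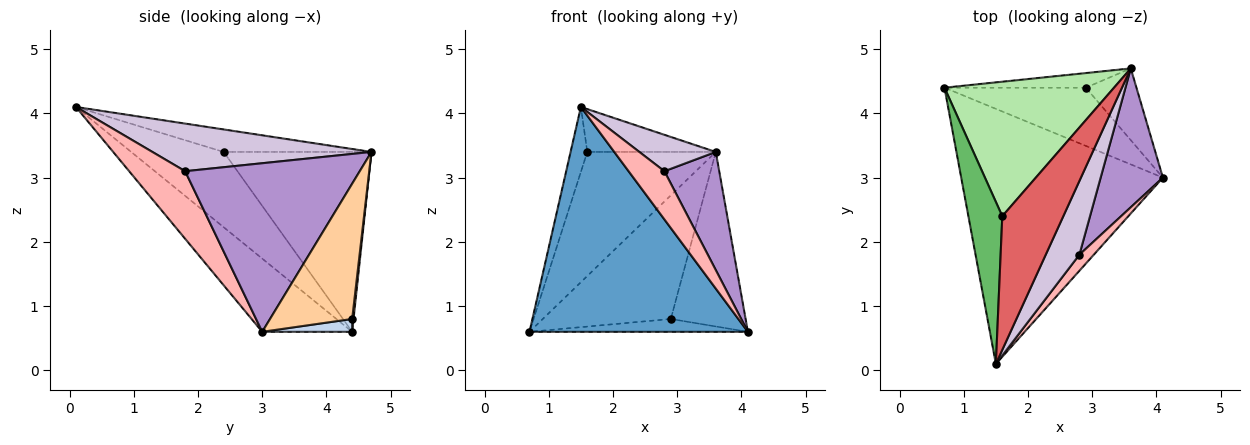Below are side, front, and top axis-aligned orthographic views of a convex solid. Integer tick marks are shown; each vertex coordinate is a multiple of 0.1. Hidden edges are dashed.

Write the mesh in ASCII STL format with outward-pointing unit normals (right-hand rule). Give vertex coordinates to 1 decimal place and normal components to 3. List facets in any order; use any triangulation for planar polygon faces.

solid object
 facet normal -0.263 -0.638 -0.724
  outer loop
   vertex 1.5 0.1 4.1
   vertex 0.7 4.4 0.6
   vertex 4.1 3.0 0.6
  endloop
 endfacet
 facet normal 0.088 0.215 -0.973
  outer loop
   vertex 2.9 4.4 0.8
   vertex 4.1 3.0 0.6
   vertex 0.7 4.4 0.6
  endloop
 endfacet
 facet normal 0.011 0.993 -0.117
  outer loop
   vertex 2.9 4.4 0.8
   vertex 0.7 4.4 0.6
   vertex 3.6 4.7 3.4
  endloop
 endfacet
 facet normal 0.713 0.649 -0.267
  outer loop
   vertex 2.9 4.4 0.8
   vertex 3.6 4.7 3.4
   vertex 4.1 3.0 0.6
  endloop
 endfacet
 facet normal -0.900 0.162 0.405
  outer loop
   vertex 1.6 2.4 3.4
   vertex 0.7 4.4 0.6
   vertex 1.5 0.1 4.1
  endloop
 endfacet
 facet normal -0.615 0.535 0.580
  outer loop
   vertex 1.6 2.4 3.4
   vertex 3.6 4.7 3.4
   vertex 0.7 4.4 0.6
  endloop
 endfacet
 facet normal -0.331 0.288 0.899
  outer loop
   vertex 1.6 2.4 3.4
   vertex 1.5 0.1 4.1
   vertex 3.6 4.7 3.4
  endloop
 endfacet
 facet normal 0.829 -0.530 0.177
  outer loop
   vertex 2.8 1.8 3.1
   vertex 1.5 0.1 4.1
   vertex 4.1 3.0 0.6
  endloop
 endfacet
 facet normal 0.900 -0.283 0.332
  outer loop
   vertex 2.8 1.8 3.1
   vertex 4.1 3.0 0.6
   vertex 3.6 4.7 3.4
  endloop
 endfacet
 facet normal 0.785 -0.274 0.555
  outer loop
   vertex 2.8 1.8 3.1
   vertex 3.6 4.7 3.4
   vertex 1.5 0.1 4.1
  endloop
 endfacet
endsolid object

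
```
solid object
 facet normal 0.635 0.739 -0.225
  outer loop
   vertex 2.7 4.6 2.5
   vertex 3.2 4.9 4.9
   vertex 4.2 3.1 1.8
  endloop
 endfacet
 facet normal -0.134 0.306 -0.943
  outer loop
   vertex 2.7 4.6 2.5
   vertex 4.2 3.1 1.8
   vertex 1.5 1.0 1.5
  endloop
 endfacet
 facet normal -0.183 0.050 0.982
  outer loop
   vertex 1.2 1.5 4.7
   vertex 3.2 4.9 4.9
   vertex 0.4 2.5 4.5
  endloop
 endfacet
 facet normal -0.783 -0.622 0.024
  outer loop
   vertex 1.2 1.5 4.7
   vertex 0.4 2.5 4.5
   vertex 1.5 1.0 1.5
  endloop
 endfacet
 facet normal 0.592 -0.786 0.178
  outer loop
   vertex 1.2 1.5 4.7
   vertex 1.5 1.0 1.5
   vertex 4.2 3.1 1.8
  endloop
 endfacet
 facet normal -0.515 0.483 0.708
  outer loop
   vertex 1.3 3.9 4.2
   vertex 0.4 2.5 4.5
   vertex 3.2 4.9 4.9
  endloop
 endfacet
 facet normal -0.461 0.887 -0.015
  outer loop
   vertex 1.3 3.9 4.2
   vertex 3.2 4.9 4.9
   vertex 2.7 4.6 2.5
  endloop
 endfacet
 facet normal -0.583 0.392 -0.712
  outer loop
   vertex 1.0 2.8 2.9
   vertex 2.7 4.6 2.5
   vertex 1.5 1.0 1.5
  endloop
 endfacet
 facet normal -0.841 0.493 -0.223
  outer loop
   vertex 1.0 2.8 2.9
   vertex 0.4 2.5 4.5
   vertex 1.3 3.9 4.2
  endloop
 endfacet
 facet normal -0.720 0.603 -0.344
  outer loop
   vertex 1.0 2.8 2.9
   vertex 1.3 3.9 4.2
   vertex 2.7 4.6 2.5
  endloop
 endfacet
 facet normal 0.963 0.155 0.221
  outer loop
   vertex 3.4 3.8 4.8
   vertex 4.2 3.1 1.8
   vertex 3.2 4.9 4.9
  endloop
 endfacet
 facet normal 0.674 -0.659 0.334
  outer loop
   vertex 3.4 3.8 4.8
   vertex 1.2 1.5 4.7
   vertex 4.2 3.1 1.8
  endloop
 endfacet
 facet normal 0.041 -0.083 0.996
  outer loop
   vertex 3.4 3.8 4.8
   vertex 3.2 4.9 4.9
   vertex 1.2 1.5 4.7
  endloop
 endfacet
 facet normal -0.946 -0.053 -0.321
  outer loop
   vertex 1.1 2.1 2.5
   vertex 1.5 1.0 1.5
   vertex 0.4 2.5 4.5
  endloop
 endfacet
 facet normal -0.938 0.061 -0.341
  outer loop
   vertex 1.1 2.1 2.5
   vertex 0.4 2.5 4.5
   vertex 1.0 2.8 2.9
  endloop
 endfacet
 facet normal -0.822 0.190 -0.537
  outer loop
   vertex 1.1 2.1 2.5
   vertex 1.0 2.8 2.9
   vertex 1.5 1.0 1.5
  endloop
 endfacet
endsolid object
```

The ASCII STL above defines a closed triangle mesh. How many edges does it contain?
24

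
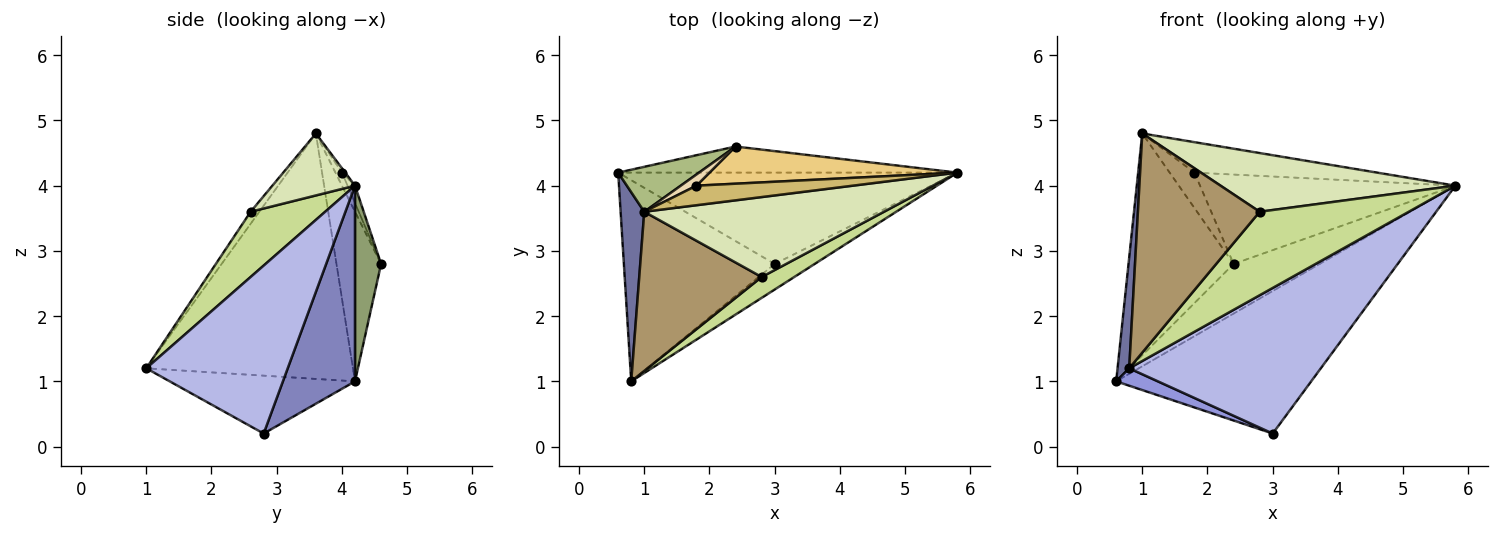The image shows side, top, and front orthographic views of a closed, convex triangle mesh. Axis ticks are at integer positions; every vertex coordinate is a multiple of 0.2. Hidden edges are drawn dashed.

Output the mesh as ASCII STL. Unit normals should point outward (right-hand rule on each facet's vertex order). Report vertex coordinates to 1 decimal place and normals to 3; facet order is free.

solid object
 facet normal -0.994 -0.056 0.096
  outer loop
   vertex 1.0 3.6 4.8
   vertex 0.6 4.2 1.0
   vertex 0.8 1.0 1.2
  endloop
 endfacet
 facet normal 0.297 0.804 -0.515
  outer loop
   vertex 3.0 2.8 0.2
   vertex 0.6 4.2 1.0
   vertex 5.8 4.2 4.0
  endloop
 endfacet
 facet normal -0.357 -0.080 -0.931
  outer loop
   vertex 3.0 2.8 0.2
   vertex 0.8 1.0 1.2
   vertex 0.6 4.2 1.0
  endloop
 endfacet
 facet normal 0.588 -0.797 -0.140
  outer loop
   vertex 3.0 2.8 0.2
   vertex 5.8 4.2 4.0
   vertex 0.8 1.0 1.2
  endloop
 endfacet
 facet normal 0.259 0.855 -0.449
  outer loop
   vertex 2.4 4.6 2.8
   vertex 5.8 4.2 4.0
   vertex 0.6 4.2 1.0
  endloop
 endfacet
 facet normal -0.384 0.905 0.183
  outer loop
   vertex 2.4 4.6 2.8
   vertex 0.6 4.2 1.0
   vertex 1.0 3.6 4.8
  endloop
 endfacet
 facet normal 0.436 -0.873 0.218
  outer loop
   vertex 2.8 2.6 3.6
   vertex 0.8 1.0 1.2
   vertex 5.8 4.2 4.0
  endloop
 endfacet
 facet normal 0.204 -0.580 0.789
  outer loop
   vertex 2.8 2.6 3.6
   vertex 5.8 4.2 4.0
   vertex 1.0 3.6 4.8
  endloop
 endfacet
 facet normal -0.058 -0.808 0.587
  outer loop
   vertex 2.8 2.6 3.6
   vertex 1.0 3.6 4.8
   vertex 0.8 1.0 1.2
  endloop
 endfacet
 facet normal -0.015 0.841 0.541
  outer loop
   vertex 1.8 4.0 4.2
   vertex 1.0 3.6 4.8
   vertex 5.8 4.2 4.0
  endloop
 endfacet
 facet normal -0.027 0.923 0.384
  outer loop
   vertex 1.8 4.0 4.2
   vertex 5.8 4.2 4.0
   vertex 2.4 4.6 2.8
  endloop
 endfacet
 facet normal -0.243 0.925 0.292
  outer loop
   vertex 1.8 4.0 4.2
   vertex 2.4 4.6 2.8
   vertex 1.0 3.6 4.8
  endloop
 endfacet
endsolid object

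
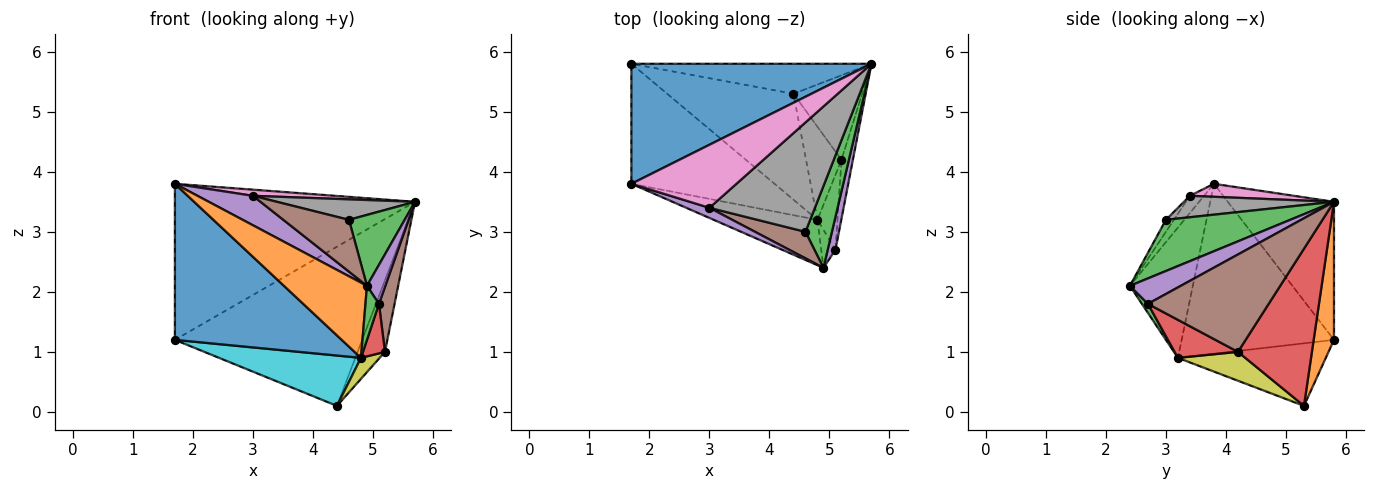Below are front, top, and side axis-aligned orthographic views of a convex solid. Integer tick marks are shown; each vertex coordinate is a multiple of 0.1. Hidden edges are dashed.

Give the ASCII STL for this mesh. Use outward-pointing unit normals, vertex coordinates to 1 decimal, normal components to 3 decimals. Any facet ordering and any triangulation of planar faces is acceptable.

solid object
 facet normal -0.331 0.748 0.575
  outer loop
   vertex 1.7 3.8 3.8
   vertex 5.7 5.8 3.5
   vertex 1.7 5.8 1.2
  endloop
 endfacet
 facet normal 0.106 0.977 -0.184
  outer loop
   vertex 4.4 5.3 0.1
   vertex 1.7 5.8 1.2
   vertex 5.7 5.8 3.5
  endloop
 endfacet
 facet normal 0.825 -0.370 0.427
  outer loop
   vertex 4.6 3.0 3.2
   vertex 4.9 2.4 2.1
   vertex 5.7 5.8 3.5
  endloop
 endfacet
 facet normal 0.868 0.321 -0.379
  outer loop
   vertex 5.2 4.2 1.0
   vertex 4.4 5.3 0.1
   vertex 5.7 5.8 3.5
  endloop
 endfacet
 facet normal -0.234 -0.919 0.316
  outer loop
   vertex 3.0 3.4 3.6
   vertex 1.7 3.8 3.8
   vertex 4.9 2.4 2.1
  endloop
 endfacet
 facet normal -0.108 -0.885 0.453
  outer loop
   vertex 3.0 3.4 3.6
   vertex 4.9 2.4 2.1
   vertex 4.6 3.0 3.2
  endloop
 endfacet
 facet normal 0.122 -0.096 0.988
  outer loop
   vertex 3.0 3.4 3.6
   vertex 5.7 5.8 3.5
   vertex 1.7 3.8 3.8
  endloop
 endfacet
 facet normal 0.196 -0.180 0.964
  outer loop
   vertex 3.0 3.4 3.6
   vertex 4.6 3.0 3.2
   vertex 5.7 5.8 3.5
  endloop
 endfacet
 facet normal 0.622 -0.172 -0.764
  outer loop
   vertex 4.8 3.2 0.9
   vertex 4.4 5.3 0.1
   vertex 5.2 4.2 1.0
  endloop
 endfacet
 facet normal -0.408 -0.392 -0.824
  outer loop
   vertex 4.8 3.2 0.9
   vertex 1.7 5.8 1.2
   vertex 4.4 5.3 0.1
  endloop
 endfacet
 facet normal -0.586 -0.642 -0.494
  outer loop
   vertex 4.8 3.2 0.9
   vertex 1.7 3.8 3.8
   vertex 1.7 5.8 1.2
  endloop
 endfacet
 facet normal -0.544 -0.718 -0.433
  outer loop
   vertex 4.8 3.2 0.9
   vertex 4.9 2.4 2.1
   vertex 1.7 3.8 3.8
  endloop
 endfacet
 facet normal 0.342 -0.769 -0.541
  outer loop
   vertex 5.1 2.7 1.8
   vertex 4.9 2.4 2.1
   vertex 4.8 3.2 0.9
  endloop
 endfacet
 facet normal 0.846 -0.294 -0.445
  outer loop
   vertex 5.1 2.7 1.8
   vertex 4.8 3.2 0.9
   vertex 5.2 4.2 1.0
  endloop
 endfacet
 facet normal 0.904 -0.326 0.276
  outer loop
   vertex 5.1 2.7 1.8
   vertex 5.7 5.8 3.5
   vertex 4.9 2.4 2.1
  endloop
 endfacet
 facet normal 0.985 -0.127 -0.116
  outer loop
   vertex 5.1 2.7 1.8
   vertex 5.2 4.2 1.0
   vertex 5.7 5.8 3.5
  endloop
 endfacet
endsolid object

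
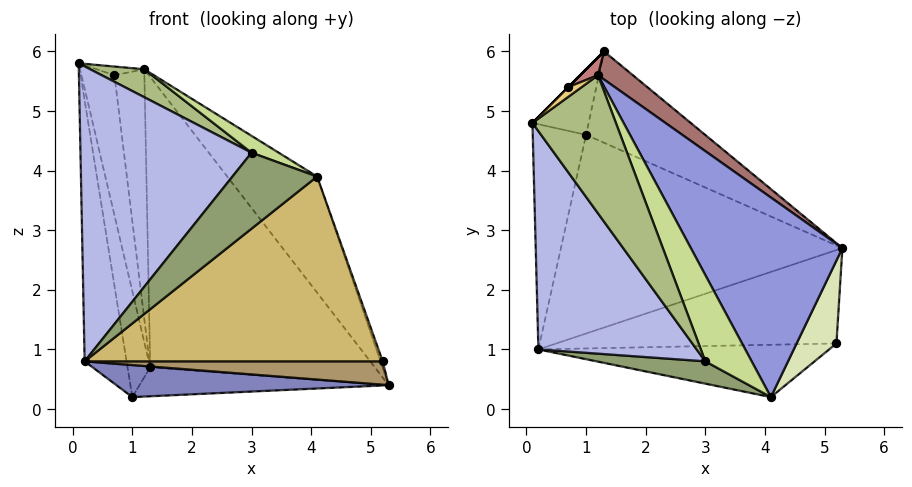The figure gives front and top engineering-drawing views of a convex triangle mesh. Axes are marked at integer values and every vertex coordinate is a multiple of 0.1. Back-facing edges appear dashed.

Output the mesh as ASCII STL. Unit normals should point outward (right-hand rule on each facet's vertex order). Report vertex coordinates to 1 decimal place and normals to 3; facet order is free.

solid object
 facet normal -0.969 0.188 -0.162
  outer loop
   vertex 0.2 1.0 0.8
   vertex 0.1 4.8 5.8
   vertex 1.0 4.6 0.2
  endloop
 endfacet
 facet normal -0.024 -0.159 -0.987
  outer loop
   vertex 0.2 1.0 0.8
   vertex 1.0 4.6 0.2
   vertex 5.3 2.7 0.4
  endloop
 endfacet
 facet normal 0.827 0.283 0.485
  outer loop
   vertex 1.2 5.6 5.7
   vertex 4.1 0.2 3.9
   vertex 5.3 2.7 0.4
  endloop
 endfacet
 facet normal -0.625 -0.627 0.464
  outer loop
   vertex 3.0 0.8 4.3
   vertex 0.1 4.8 5.8
   vertex 0.2 1.0 0.8
  endloop
 endfacet
 facet normal -0.388 -0.884 0.260
  outer loop
   vertex 3.0 0.8 4.3
   vertex 0.2 1.0 0.8
   vertex 4.1 0.2 3.9
  endloop
 endfacet
 facet normal 0.227 -0.193 0.954
  outer loop
   vertex 3.0 0.8 4.3
   vertex 1.2 5.6 5.7
   vertex 0.1 4.8 5.8
  endloop
 endfacet
 facet normal 0.245 -0.186 0.952
  outer loop
   vertex 3.0 0.8 4.3
   vertex 4.1 0.2 3.9
   vertex 1.2 5.6 5.7
  endloop
 endfacet
 facet normal 0.940 0.027 0.341
  outer loop
   vertex 5.2 1.1 0.8
   vertex 5.3 2.7 0.4
   vertex 4.1 0.2 3.9
  endloop
 endfacet
 facet normal 0.005 -0.243 -0.970
  outer loop
   vertex 5.2 1.1 0.8
   vertex 0.2 1.0 0.8
   vertex 5.3 2.7 0.4
  endloop
 endfacet
 facet normal 0.019 -0.962 -0.272
  outer loop
   vertex 5.2 1.1 0.8
   vertex 4.1 0.2 3.9
   vertex 0.2 1.0 0.8
  endloop
 endfacet
 facet normal -0.383 0.614 0.690
  outer loop
   vertex 0.7 5.4 5.6
   vertex 0.1 4.8 5.8
   vertex 1.2 5.6 5.7
  endloop
 endfacet
 facet normal 0.175 0.298 -0.938
  outer loop
   vertex 1.3 6.0 0.7
   vertex 5.3 2.7 0.4
   vertex 1.0 4.6 0.2
  endloop
 endfacet
 facet normal 0.638 0.767 0.074
  outer loop
   vertex 1.3 6.0 0.7
   vertex 1.2 5.6 5.7
   vertex 5.3 2.7 0.4
  endloop
 endfacet
 facet normal -0.382 0.922 0.066
  outer loop
   vertex 1.3 6.0 0.7
   vertex 0.7 5.4 5.6
   vertex 1.2 5.6 5.7
  endloop
 endfacet
 facet normal -0.951 0.262 -0.162
  outer loop
   vertex 1.3 6.0 0.7
   vertex 1.0 4.6 0.2
   vertex 0.1 4.8 5.8
  endloop
 endfacet
 facet normal -0.707 0.707 0.000
  outer loop
   vertex 1.3 6.0 0.7
   vertex 0.1 4.8 5.8
   vertex 0.7 5.4 5.6
  endloop
 endfacet
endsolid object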